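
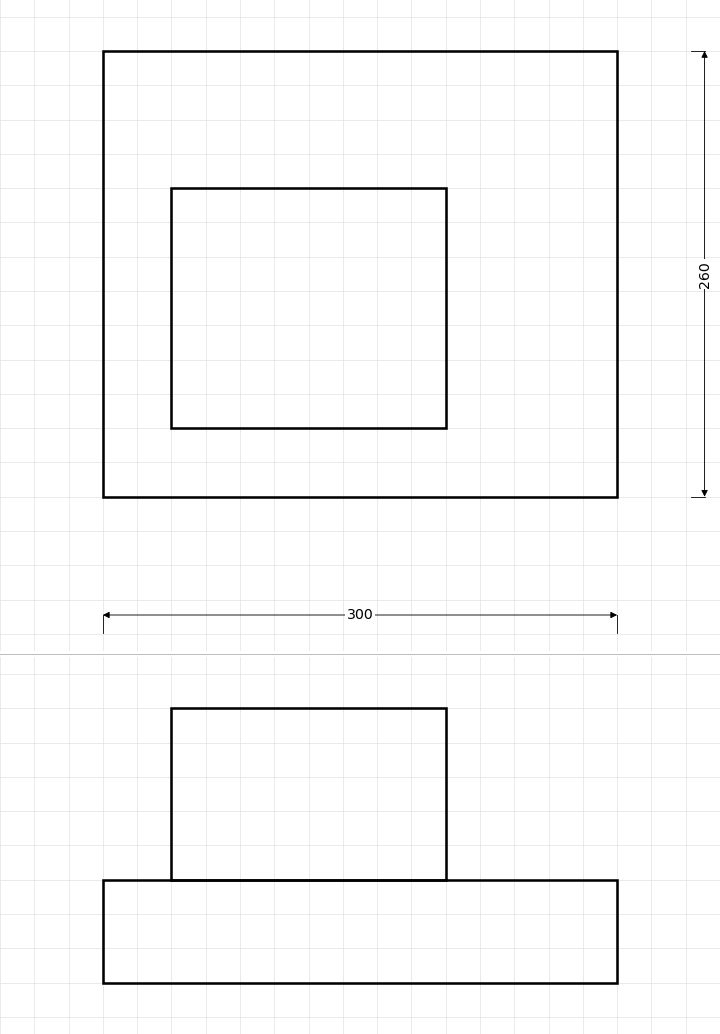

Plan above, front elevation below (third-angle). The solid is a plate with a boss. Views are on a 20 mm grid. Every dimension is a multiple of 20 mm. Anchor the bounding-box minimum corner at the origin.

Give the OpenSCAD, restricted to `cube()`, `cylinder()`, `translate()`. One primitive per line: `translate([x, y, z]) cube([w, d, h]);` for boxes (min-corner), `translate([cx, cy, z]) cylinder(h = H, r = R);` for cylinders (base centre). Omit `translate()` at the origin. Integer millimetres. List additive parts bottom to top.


cube([300, 260, 60]);
translate([40, 40, 60]) cube([160, 140, 100]);


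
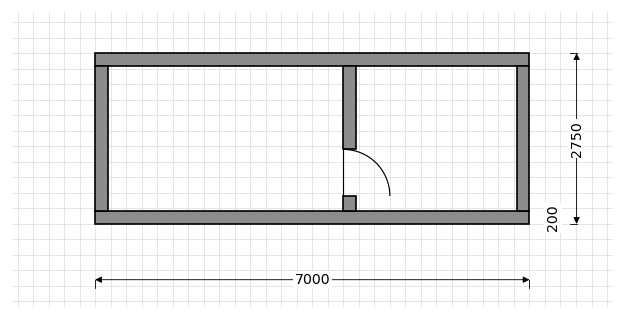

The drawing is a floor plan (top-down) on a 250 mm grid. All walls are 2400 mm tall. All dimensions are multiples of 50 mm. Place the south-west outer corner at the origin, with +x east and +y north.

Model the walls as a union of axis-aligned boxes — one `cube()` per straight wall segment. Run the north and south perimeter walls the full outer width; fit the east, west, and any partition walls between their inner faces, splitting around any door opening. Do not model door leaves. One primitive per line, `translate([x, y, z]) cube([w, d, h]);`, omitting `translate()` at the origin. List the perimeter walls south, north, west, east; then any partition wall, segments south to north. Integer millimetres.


cube([7000, 200, 2400]);
translate([0, 2550, 0]) cube([7000, 200, 2400]);
translate([0, 200, 0]) cube([200, 2350, 2400]);
translate([6800, 200, 0]) cube([200, 2350, 2400]);
translate([4000, 200, 0]) cube([200, 250, 2400]);
translate([4000, 1200, 0]) cube([200, 1350, 2400]);


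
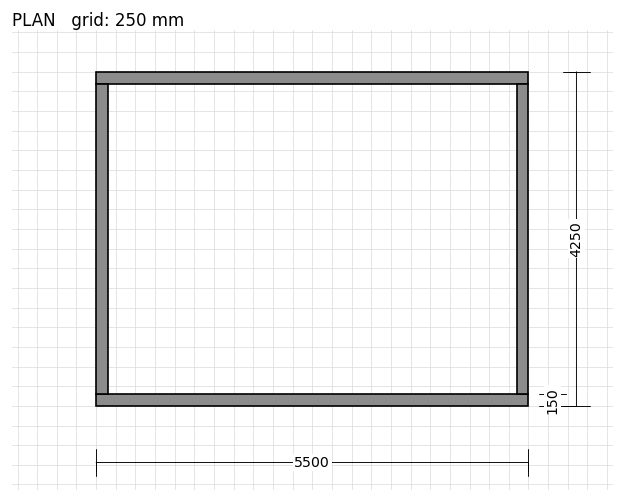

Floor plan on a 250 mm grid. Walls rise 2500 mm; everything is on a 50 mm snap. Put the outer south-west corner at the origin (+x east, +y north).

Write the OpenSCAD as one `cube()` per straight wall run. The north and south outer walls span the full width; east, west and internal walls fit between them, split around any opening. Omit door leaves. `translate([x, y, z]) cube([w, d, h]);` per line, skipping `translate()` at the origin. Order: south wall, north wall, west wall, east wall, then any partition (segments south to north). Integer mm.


cube([5500, 150, 2500]);
translate([0, 4100, 0]) cube([5500, 150, 2500]);
translate([0, 150, 0]) cube([150, 3950, 2500]);
translate([5350, 150, 0]) cube([150, 3950, 2500]);


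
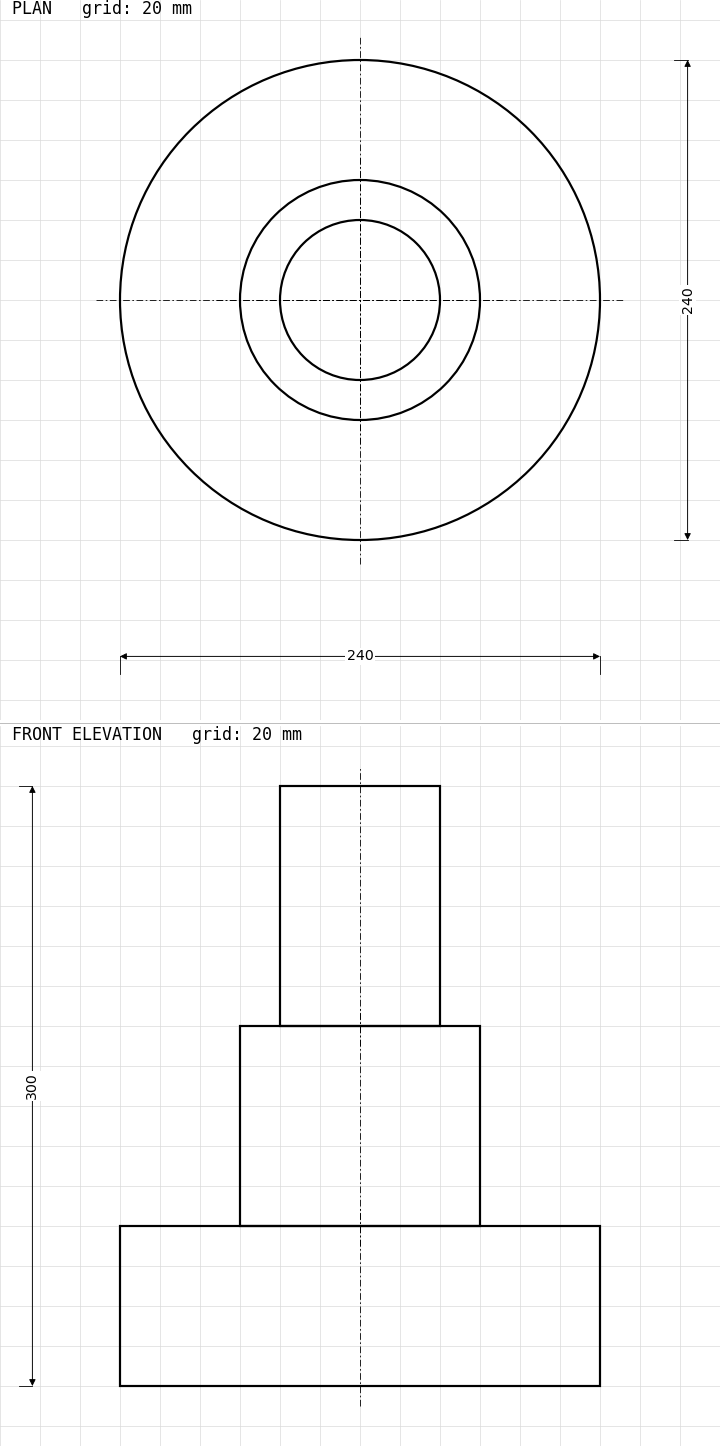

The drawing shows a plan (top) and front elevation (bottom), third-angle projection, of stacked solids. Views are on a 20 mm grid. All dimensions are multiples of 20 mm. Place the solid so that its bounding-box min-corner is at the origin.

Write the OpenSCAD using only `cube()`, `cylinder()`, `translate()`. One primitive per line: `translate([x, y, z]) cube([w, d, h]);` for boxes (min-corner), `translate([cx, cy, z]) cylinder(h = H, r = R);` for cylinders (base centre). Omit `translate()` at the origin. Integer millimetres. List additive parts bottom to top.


translate([120, 120, 0]) cylinder(h = 80, r = 120);
translate([120, 120, 80]) cylinder(h = 100, r = 60);
translate([120, 120, 180]) cylinder(h = 120, r = 40);


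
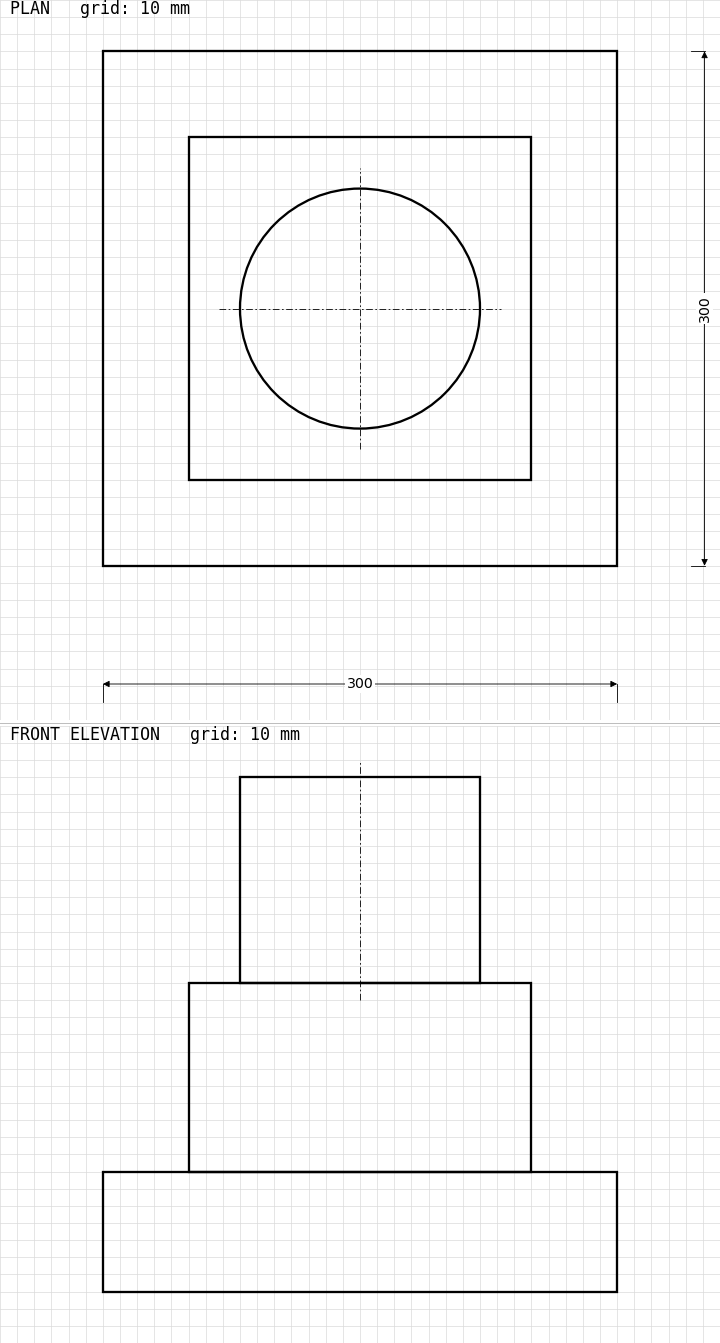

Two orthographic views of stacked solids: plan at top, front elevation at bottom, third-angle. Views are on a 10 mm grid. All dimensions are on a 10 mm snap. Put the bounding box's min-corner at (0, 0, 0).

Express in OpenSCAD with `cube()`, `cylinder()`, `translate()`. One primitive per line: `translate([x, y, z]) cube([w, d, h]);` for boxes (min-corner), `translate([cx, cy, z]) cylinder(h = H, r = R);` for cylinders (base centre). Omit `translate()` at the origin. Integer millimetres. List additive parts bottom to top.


cube([300, 300, 70]);
translate([50, 50, 70]) cube([200, 200, 110]);
translate([150, 150, 180]) cylinder(h = 120, r = 70);


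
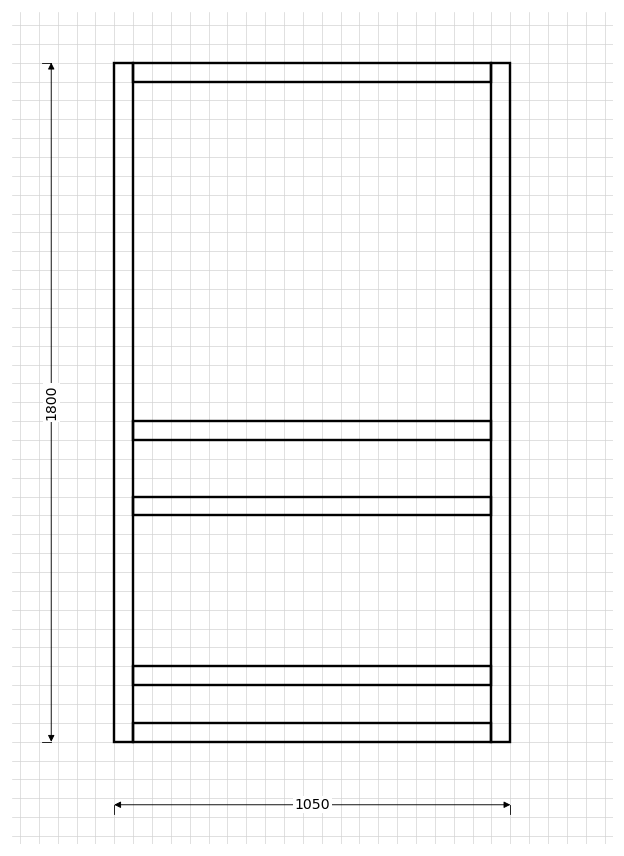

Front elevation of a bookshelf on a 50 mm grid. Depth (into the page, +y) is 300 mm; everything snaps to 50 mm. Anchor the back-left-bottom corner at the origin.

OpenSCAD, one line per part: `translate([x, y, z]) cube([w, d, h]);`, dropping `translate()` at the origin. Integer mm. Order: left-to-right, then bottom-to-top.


cube([50, 300, 1800]);
translate([50, 0, 0]) cube([950, 300, 50]);
translate([50, 0, 150]) cube([950, 300, 50]);
translate([50, 0, 600]) cube([950, 300, 50]);
translate([50, 0, 800]) cube([950, 300, 50]);
translate([50, 0, 1750]) cube([950, 300, 50]);
translate([1000, 0, 0]) cube([50, 300, 1800]);


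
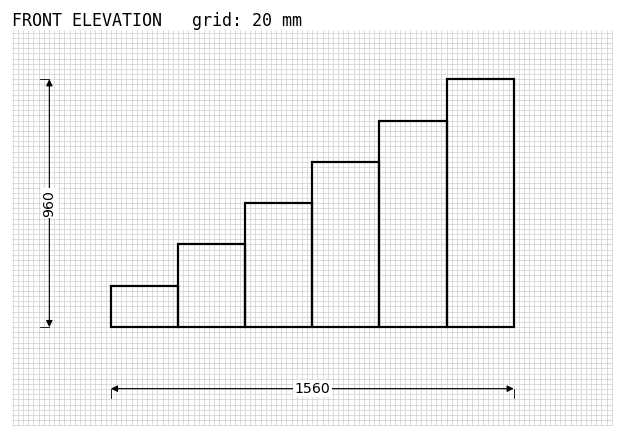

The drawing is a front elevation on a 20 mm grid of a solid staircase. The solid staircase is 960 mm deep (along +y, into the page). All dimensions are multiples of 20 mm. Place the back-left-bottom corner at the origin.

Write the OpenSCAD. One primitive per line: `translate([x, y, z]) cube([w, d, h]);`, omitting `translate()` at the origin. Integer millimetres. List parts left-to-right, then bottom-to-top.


cube([260, 960, 160]);
translate([260, 0, 0]) cube([260, 960, 320]);
translate([520, 0, 0]) cube([260, 960, 480]);
translate([780, 0, 0]) cube([260, 960, 640]);
translate([1040, 0, 0]) cube([260, 960, 800]);
translate([1300, 0, 0]) cube([260, 960, 960]);


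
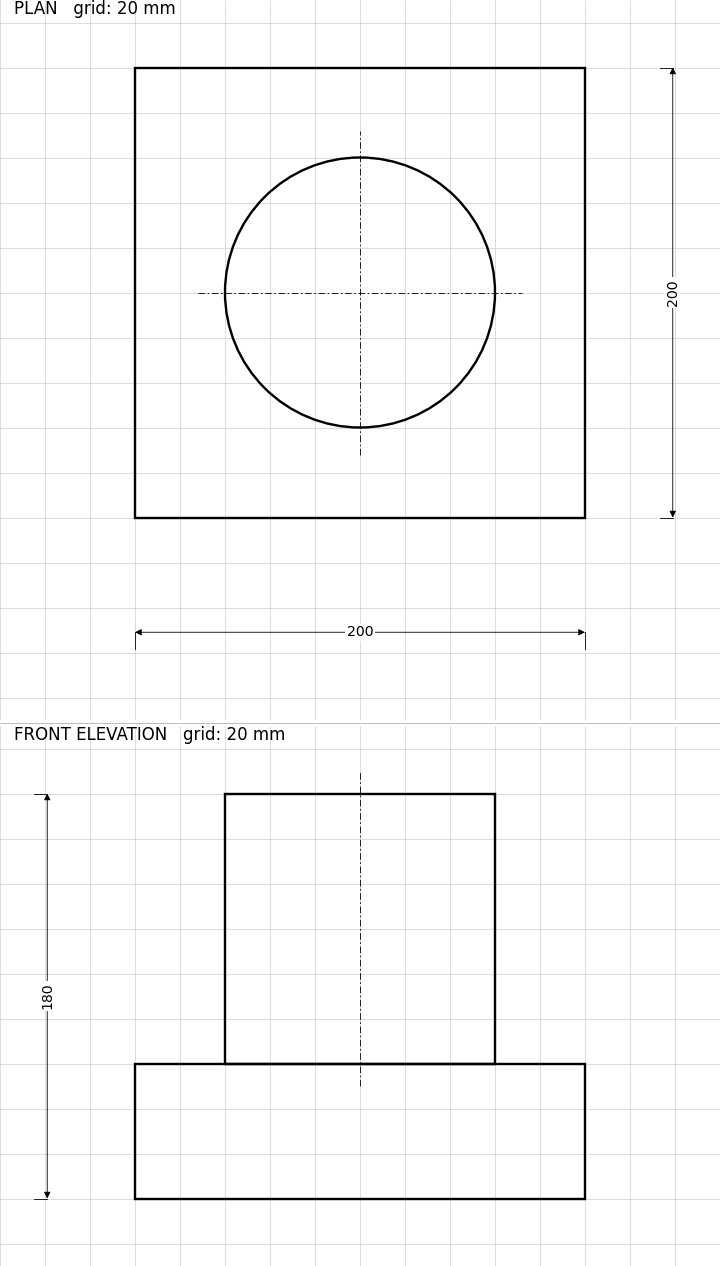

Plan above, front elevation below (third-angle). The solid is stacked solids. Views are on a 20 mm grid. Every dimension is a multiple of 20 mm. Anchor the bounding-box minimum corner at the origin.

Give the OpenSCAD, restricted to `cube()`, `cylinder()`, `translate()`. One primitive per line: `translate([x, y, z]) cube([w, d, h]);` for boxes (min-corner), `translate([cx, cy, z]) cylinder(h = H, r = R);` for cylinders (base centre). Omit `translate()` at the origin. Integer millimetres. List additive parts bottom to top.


cube([200, 200, 60]);
translate([100, 100, 60]) cylinder(h = 120, r = 60);


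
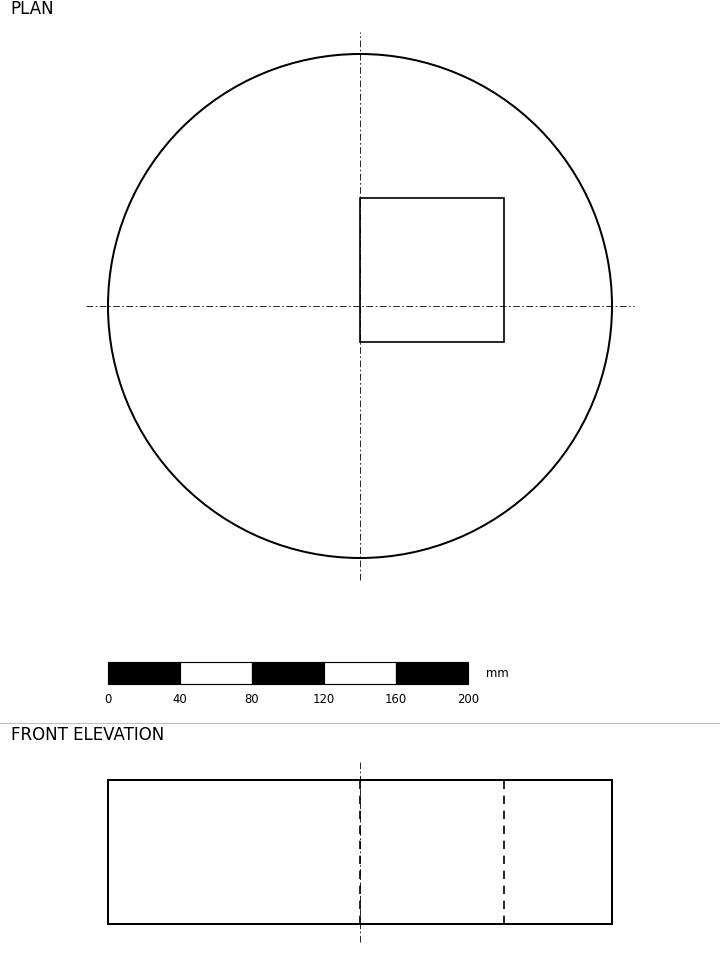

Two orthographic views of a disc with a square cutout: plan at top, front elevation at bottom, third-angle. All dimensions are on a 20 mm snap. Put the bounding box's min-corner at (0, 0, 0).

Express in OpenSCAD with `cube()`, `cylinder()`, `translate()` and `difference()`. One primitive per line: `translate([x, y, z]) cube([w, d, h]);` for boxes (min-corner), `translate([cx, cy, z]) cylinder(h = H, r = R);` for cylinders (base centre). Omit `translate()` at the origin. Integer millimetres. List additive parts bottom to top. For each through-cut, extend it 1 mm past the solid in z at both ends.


difference() {
  translate([140, 140, 0]) cylinder(h = 80, r = 140);
  translate([140, 120, -1]) cube([80, 80, 82]);
}


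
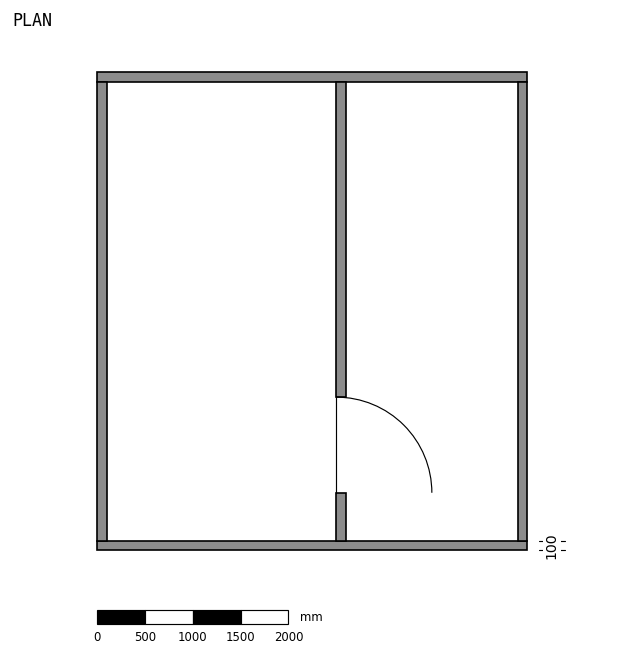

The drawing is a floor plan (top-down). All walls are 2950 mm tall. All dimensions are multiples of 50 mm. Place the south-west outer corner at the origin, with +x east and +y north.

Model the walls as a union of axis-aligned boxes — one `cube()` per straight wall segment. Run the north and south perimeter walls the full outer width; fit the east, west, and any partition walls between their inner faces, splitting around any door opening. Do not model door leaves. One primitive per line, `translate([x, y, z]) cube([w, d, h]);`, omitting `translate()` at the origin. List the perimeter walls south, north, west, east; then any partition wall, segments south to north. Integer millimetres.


cube([4500, 100, 2950]);
translate([0, 4900, 0]) cube([4500, 100, 2950]);
translate([0, 100, 0]) cube([100, 4800, 2950]);
translate([4400, 100, 0]) cube([100, 4800, 2950]);
translate([2500, 100, 0]) cube([100, 500, 2950]);
translate([2500, 1600, 0]) cube([100, 3300, 2950]);


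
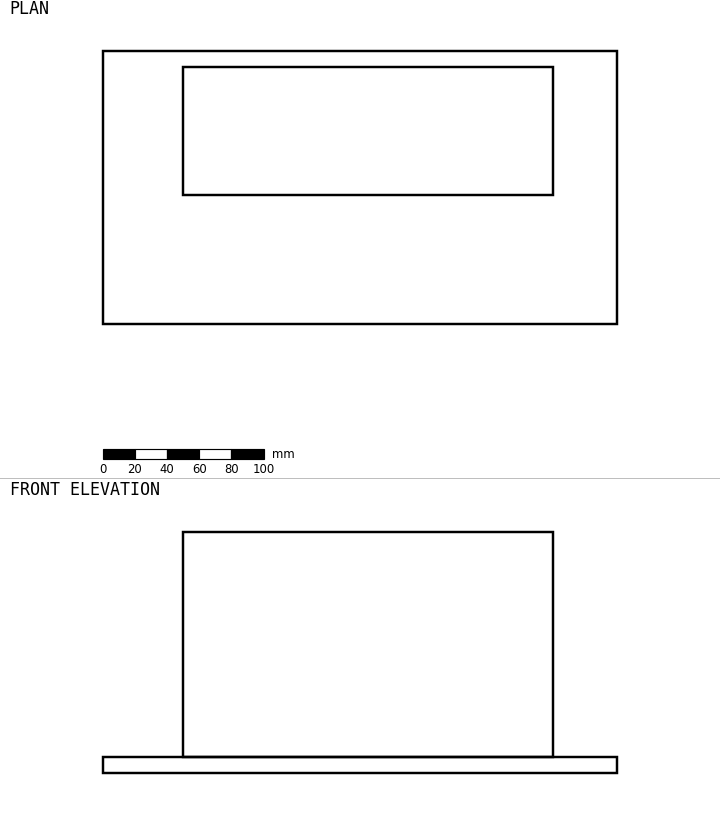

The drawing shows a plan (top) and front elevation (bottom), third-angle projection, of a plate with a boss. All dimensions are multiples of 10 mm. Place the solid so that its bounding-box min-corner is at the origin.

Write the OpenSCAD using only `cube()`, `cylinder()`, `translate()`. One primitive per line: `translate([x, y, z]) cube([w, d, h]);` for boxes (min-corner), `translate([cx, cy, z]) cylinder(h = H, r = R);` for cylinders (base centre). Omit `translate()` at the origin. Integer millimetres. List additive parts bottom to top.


cube([320, 170, 10]);
translate([50, 80, 10]) cube([230, 80, 140]);


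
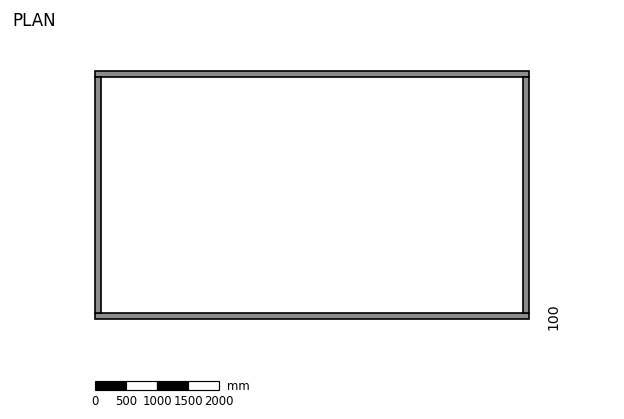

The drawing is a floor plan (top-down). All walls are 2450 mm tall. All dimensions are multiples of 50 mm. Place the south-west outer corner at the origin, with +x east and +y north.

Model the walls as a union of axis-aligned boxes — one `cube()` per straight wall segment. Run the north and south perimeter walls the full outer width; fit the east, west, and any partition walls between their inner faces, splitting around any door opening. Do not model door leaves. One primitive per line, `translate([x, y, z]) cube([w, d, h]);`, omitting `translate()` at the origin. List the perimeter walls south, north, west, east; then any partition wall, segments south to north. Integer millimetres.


cube([7000, 100, 2450]);
translate([0, 3900, 0]) cube([7000, 100, 2450]);
translate([0, 100, 0]) cube([100, 3800, 2450]);
translate([6900, 100, 0]) cube([100, 3800, 2450]);


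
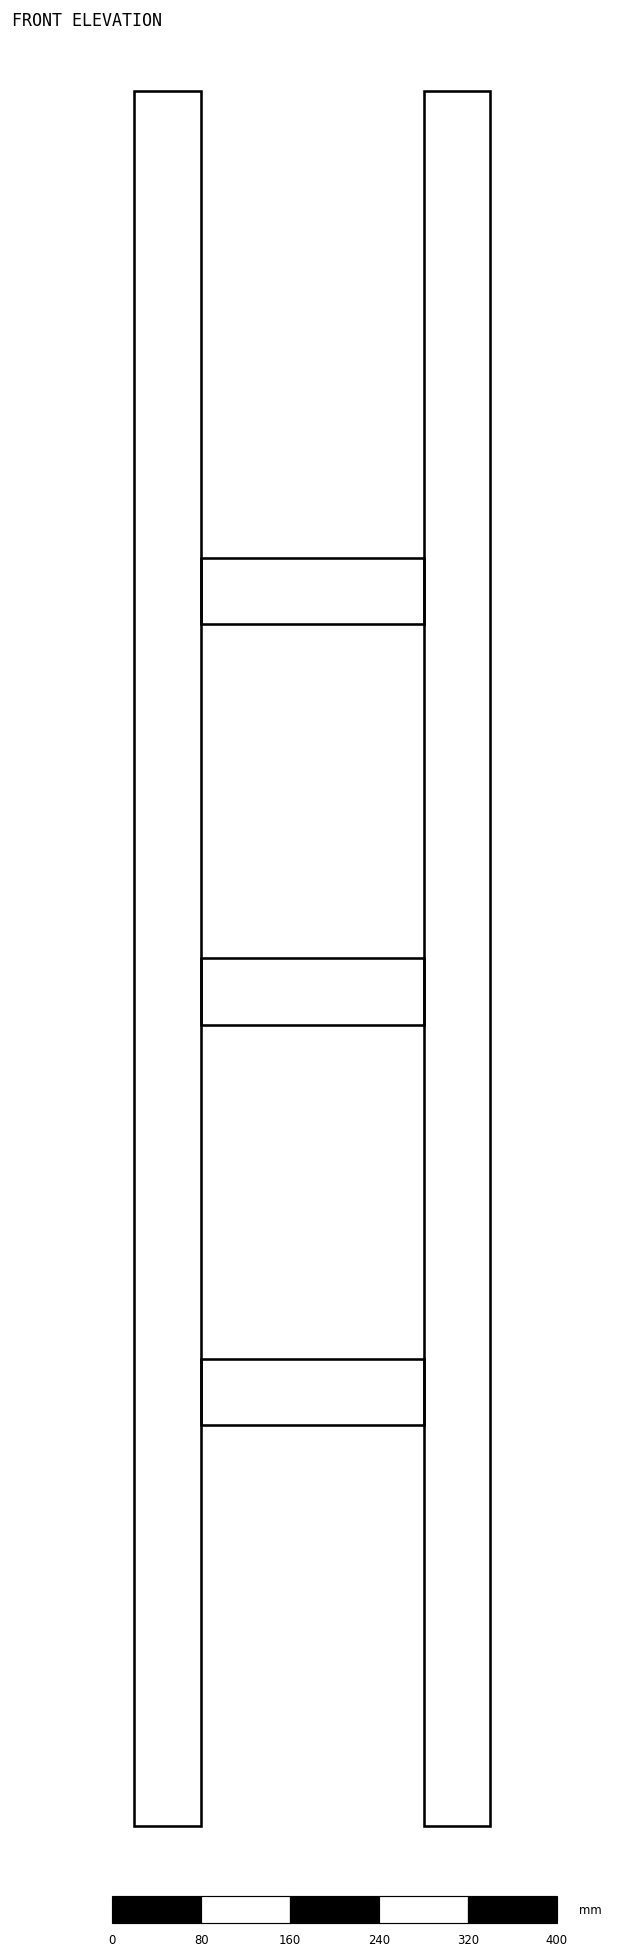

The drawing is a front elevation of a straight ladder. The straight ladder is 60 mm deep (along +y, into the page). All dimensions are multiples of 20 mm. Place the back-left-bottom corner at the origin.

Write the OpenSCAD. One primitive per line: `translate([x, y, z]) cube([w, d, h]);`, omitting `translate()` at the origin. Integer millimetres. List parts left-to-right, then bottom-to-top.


cube([60, 60, 1560]);
translate([60, 0, 360]) cube([200, 60, 60]);
translate([60, 0, 720]) cube([200, 60, 60]);
translate([60, 0, 1080]) cube([200, 60, 60]);
translate([260, 0, 0]) cube([60, 60, 1560]);


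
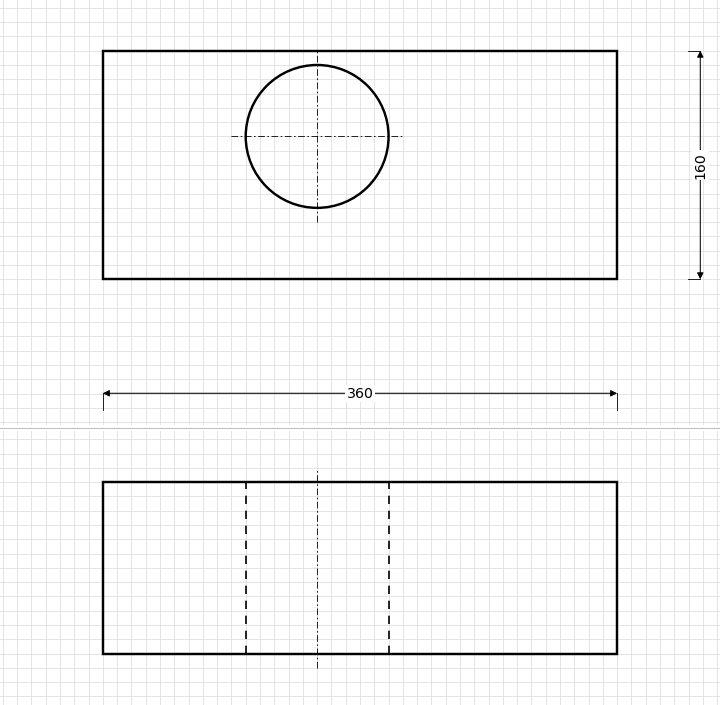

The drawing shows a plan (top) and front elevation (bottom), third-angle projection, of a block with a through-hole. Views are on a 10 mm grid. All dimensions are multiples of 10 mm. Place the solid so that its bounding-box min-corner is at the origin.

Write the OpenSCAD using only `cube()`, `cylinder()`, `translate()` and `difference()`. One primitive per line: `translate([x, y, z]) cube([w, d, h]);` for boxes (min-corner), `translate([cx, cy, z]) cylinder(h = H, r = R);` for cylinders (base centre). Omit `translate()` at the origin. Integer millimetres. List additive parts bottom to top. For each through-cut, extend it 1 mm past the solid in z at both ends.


difference() {
  cube([360, 160, 120]);
  translate([150, 100, -1]) cylinder(h = 122, r = 50);
}


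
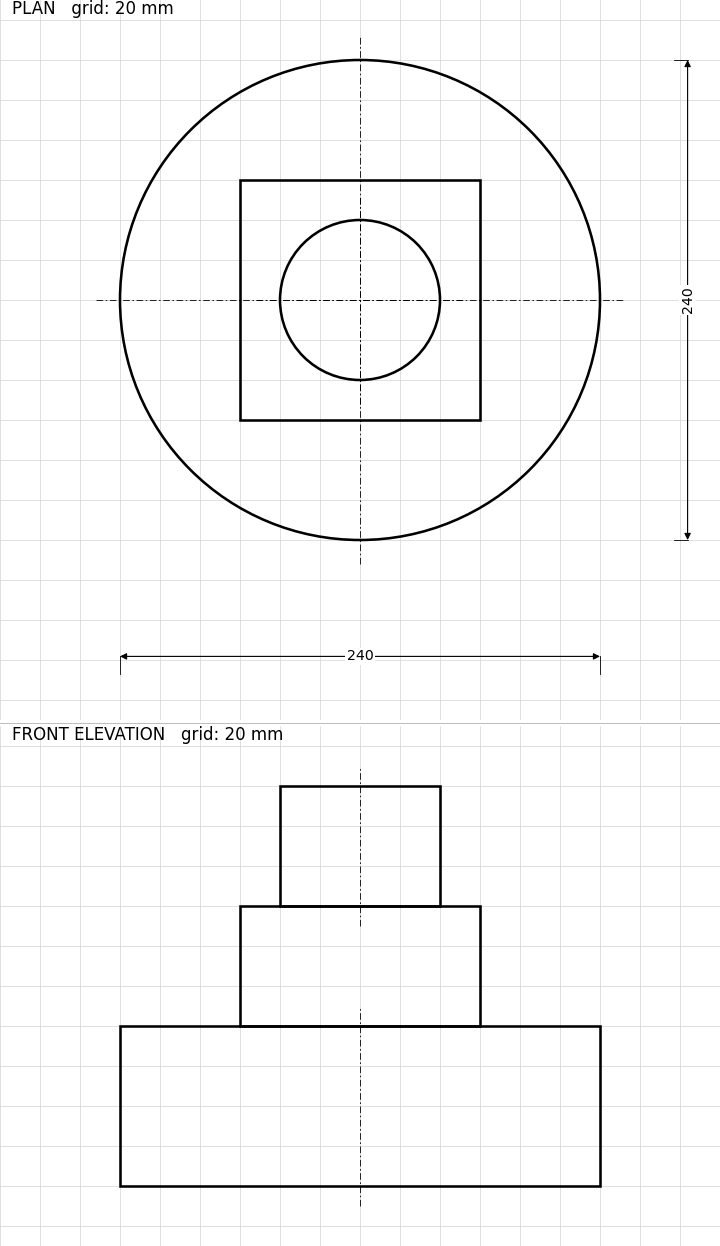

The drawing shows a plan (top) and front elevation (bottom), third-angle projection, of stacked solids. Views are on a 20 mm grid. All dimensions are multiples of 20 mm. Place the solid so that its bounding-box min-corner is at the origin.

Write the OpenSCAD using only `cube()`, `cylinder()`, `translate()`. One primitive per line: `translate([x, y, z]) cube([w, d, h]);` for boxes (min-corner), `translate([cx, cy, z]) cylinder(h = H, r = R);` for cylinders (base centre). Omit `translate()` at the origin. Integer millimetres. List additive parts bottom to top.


translate([120, 120, 0]) cylinder(h = 80, r = 120);
translate([60, 60, 80]) cube([120, 120, 60]);
translate([120, 120, 140]) cylinder(h = 60, r = 40);


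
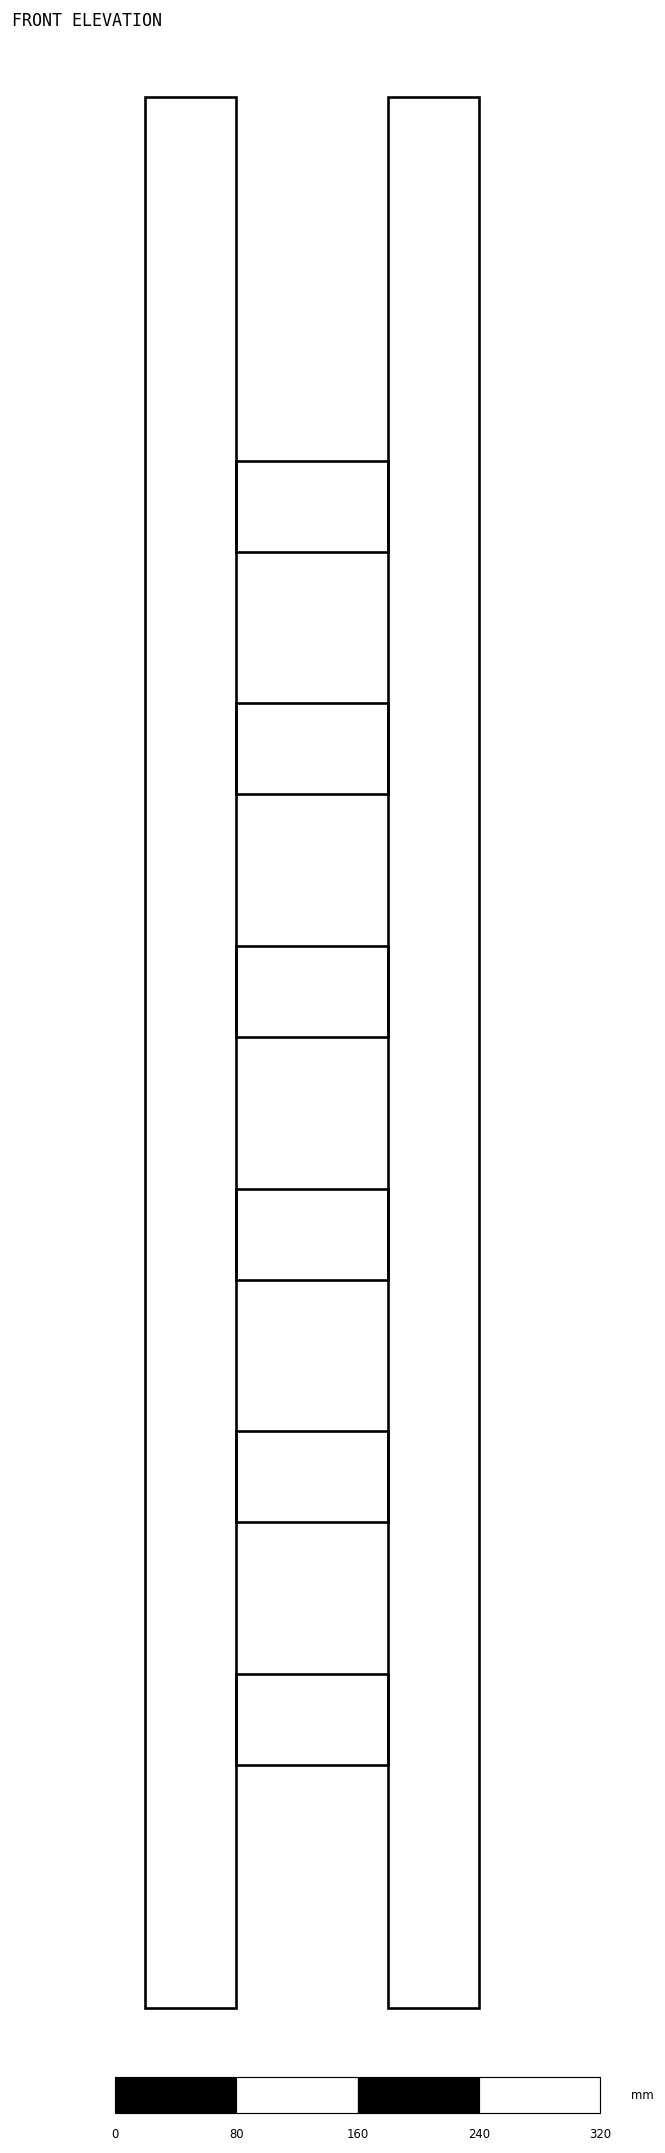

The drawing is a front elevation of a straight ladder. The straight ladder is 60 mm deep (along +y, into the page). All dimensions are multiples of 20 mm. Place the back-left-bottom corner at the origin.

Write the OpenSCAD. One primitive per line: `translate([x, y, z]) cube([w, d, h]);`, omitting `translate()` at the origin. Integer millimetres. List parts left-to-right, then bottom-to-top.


cube([60, 60, 1260]);
translate([60, 0, 160]) cube([100, 60, 60]);
translate([60, 0, 320]) cube([100, 60, 60]);
translate([60, 0, 480]) cube([100, 60, 60]);
translate([60, 0, 640]) cube([100, 60, 60]);
translate([60, 0, 800]) cube([100, 60, 60]);
translate([60, 0, 960]) cube([100, 60, 60]);
translate([160, 0, 0]) cube([60, 60, 1260]);


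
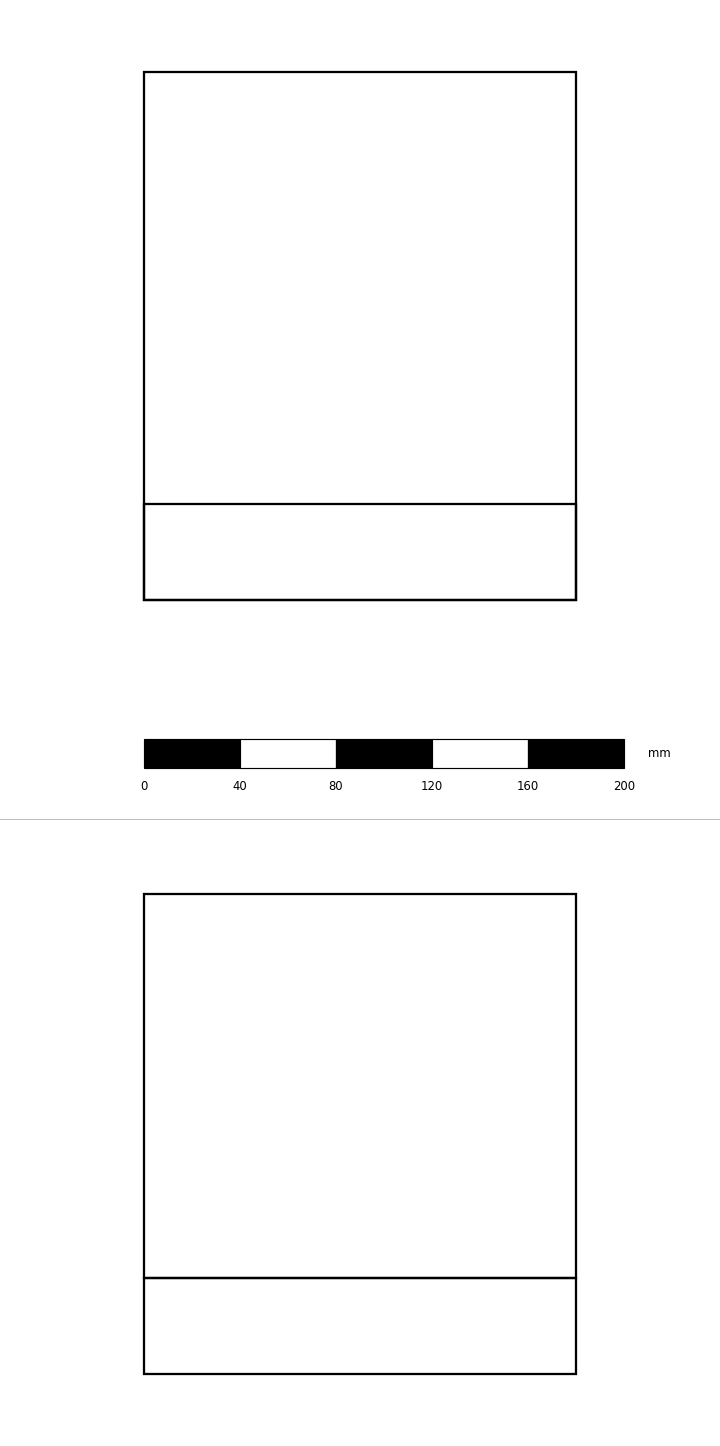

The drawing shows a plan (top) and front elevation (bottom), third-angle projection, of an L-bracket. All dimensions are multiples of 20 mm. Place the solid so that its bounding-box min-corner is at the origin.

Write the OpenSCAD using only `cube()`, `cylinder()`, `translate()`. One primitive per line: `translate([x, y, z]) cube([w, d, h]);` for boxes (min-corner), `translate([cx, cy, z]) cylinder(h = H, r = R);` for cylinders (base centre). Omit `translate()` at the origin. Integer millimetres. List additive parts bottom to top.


cube([180, 220, 40]);
translate([0, 0, 40]) cube([180, 40, 160]);


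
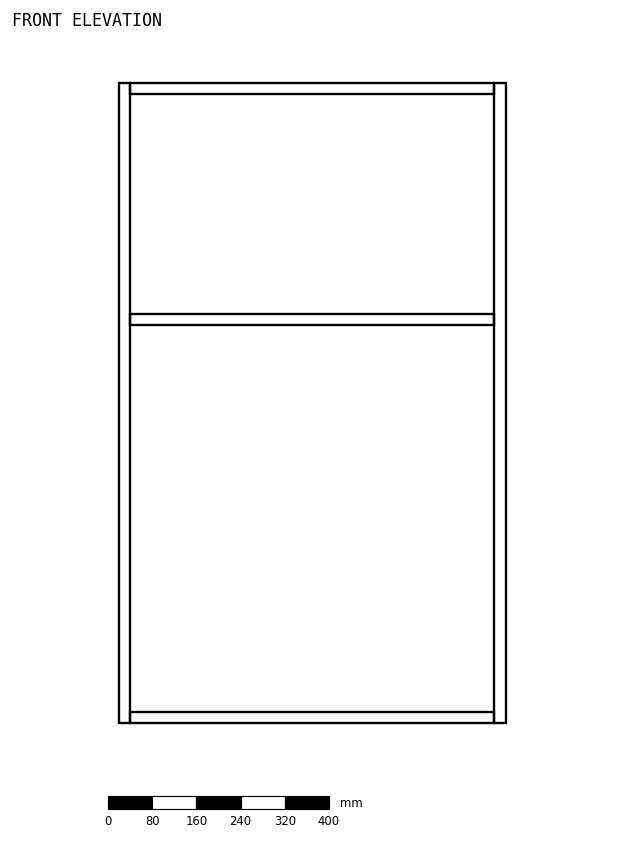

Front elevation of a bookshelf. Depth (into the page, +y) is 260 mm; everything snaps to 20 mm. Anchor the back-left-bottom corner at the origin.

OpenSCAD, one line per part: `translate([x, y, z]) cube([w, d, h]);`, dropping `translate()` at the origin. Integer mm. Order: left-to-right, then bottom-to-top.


cube([20, 260, 1160]);
translate([20, 0, 0]) cube([660, 260, 20]);
translate([20, 0, 720]) cube([660, 260, 20]);
translate([20, 0, 1140]) cube([660, 260, 20]);
translate([680, 0, 0]) cube([20, 260, 1160]);


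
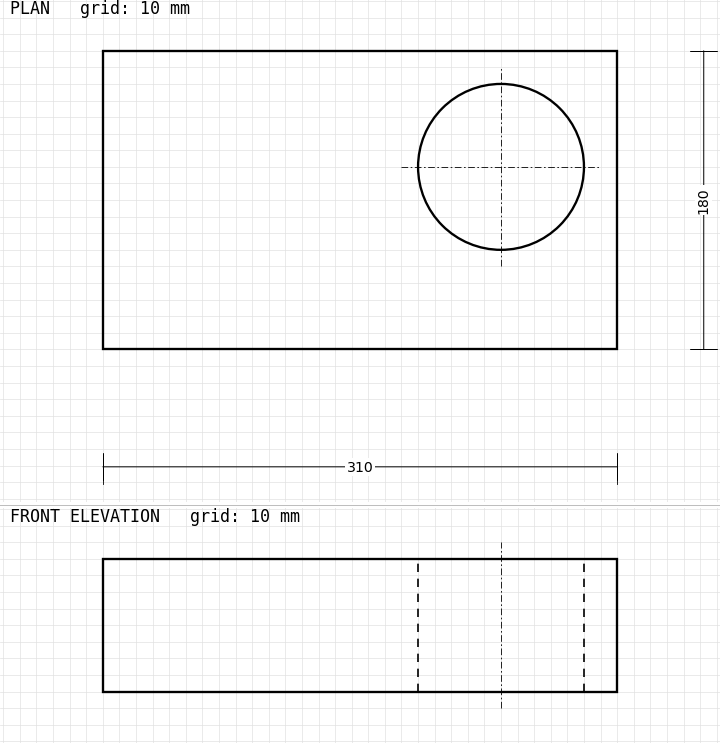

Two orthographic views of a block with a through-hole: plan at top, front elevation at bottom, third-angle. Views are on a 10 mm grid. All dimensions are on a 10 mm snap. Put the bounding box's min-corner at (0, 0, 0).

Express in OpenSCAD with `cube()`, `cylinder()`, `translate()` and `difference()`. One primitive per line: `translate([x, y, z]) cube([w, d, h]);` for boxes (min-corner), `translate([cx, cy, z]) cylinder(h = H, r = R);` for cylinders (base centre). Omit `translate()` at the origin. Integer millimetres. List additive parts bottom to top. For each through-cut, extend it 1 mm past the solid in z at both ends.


difference() {
  cube([310, 180, 80]);
  translate([240, 110, -1]) cylinder(h = 82, r = 50);
}


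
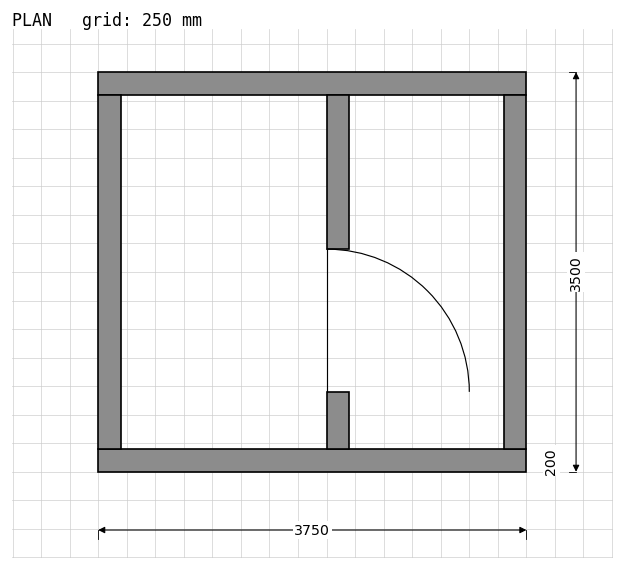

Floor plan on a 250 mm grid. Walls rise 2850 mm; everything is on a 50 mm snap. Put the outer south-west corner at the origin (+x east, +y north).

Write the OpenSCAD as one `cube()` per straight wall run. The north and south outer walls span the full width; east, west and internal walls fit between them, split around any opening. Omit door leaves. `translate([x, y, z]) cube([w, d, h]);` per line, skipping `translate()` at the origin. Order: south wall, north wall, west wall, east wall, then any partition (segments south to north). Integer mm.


cube([3750, 200, 2850]);
translate([0, 3300, 0]) cube([3750, 200, 2850]);
translate([0, 200, 0]) cube([200, 3100, 2850]);
translate([3550, 200, 0]) cube([200, 3100, 2850]);
translate([2000, 200, 0]) cube([200, 500, 2850]);
translate([2000, 1950, 0]) cube([200, 1350, 2850]);


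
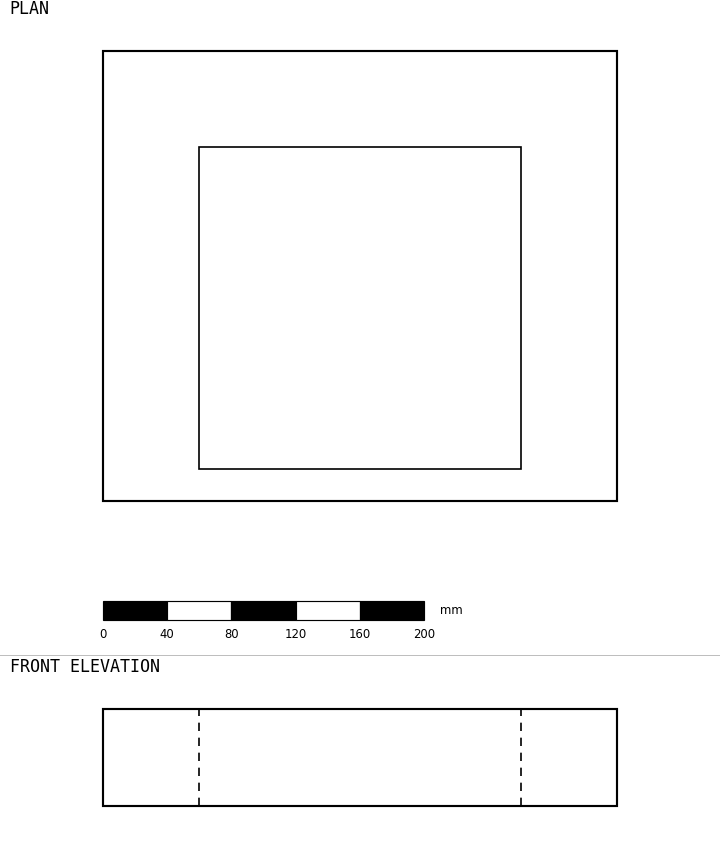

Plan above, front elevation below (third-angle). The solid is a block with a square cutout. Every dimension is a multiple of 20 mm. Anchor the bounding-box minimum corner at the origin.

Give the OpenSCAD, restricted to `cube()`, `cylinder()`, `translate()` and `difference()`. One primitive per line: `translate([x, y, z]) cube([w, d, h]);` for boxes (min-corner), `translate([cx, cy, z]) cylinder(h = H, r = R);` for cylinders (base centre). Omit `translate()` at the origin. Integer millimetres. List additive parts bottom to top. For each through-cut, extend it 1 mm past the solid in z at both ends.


difference() {
  cube([320, 280, 60]);
  translate([60, 20, -1]) cube([200, 200, 62]);
}


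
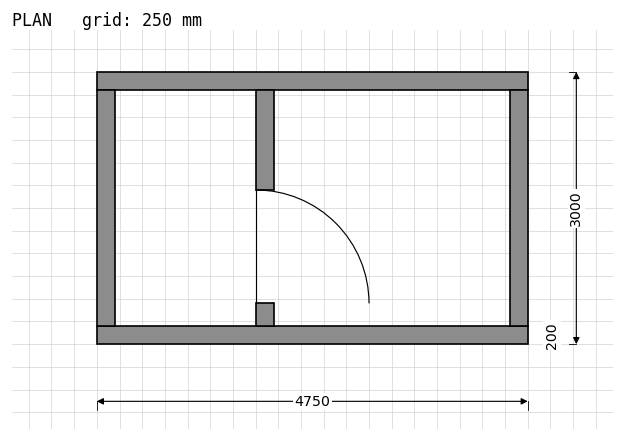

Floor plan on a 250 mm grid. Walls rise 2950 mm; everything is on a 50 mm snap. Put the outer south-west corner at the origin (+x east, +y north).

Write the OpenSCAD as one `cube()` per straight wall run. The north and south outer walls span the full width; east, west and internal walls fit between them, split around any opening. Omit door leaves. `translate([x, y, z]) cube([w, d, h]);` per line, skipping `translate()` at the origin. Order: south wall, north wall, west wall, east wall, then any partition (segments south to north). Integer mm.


cube([4750, 200, 2950]);
translate([0, 2800, 0]) cube([4750, 200, 2950]);
translate([0, 200, 0]) cube([200, 2600, 2950]);
translate([4550, 200, 0]) cube([200, 2600, 2950]);
translate([1750, 200, 0]) cube([200, 250, 2950]);
translate([1750, 1700, 0]) cube([200, 1100, 2950]);


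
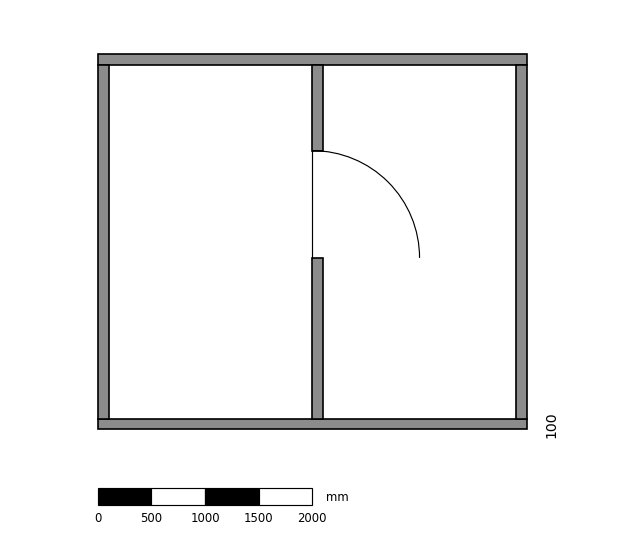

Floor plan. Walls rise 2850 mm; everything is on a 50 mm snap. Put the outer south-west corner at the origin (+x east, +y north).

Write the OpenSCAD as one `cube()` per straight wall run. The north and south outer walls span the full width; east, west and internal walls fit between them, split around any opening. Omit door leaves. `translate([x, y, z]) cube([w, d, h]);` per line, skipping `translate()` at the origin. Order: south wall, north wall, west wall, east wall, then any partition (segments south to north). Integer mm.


cube([4000, 100, 2850]);
translate([0, 3400, 0]) cube([4000, 100, 2850]);
translate([0, 100, 0]) cube([100, 3300, 2850]);
translate([3900, 100, 0]) cube([100, 3300, 2850]);
translate([2000, 100, 0]) cube([100, 1500, 2850]);
translate([2000, 2600, 0]) cube([100, 800, 2850]);


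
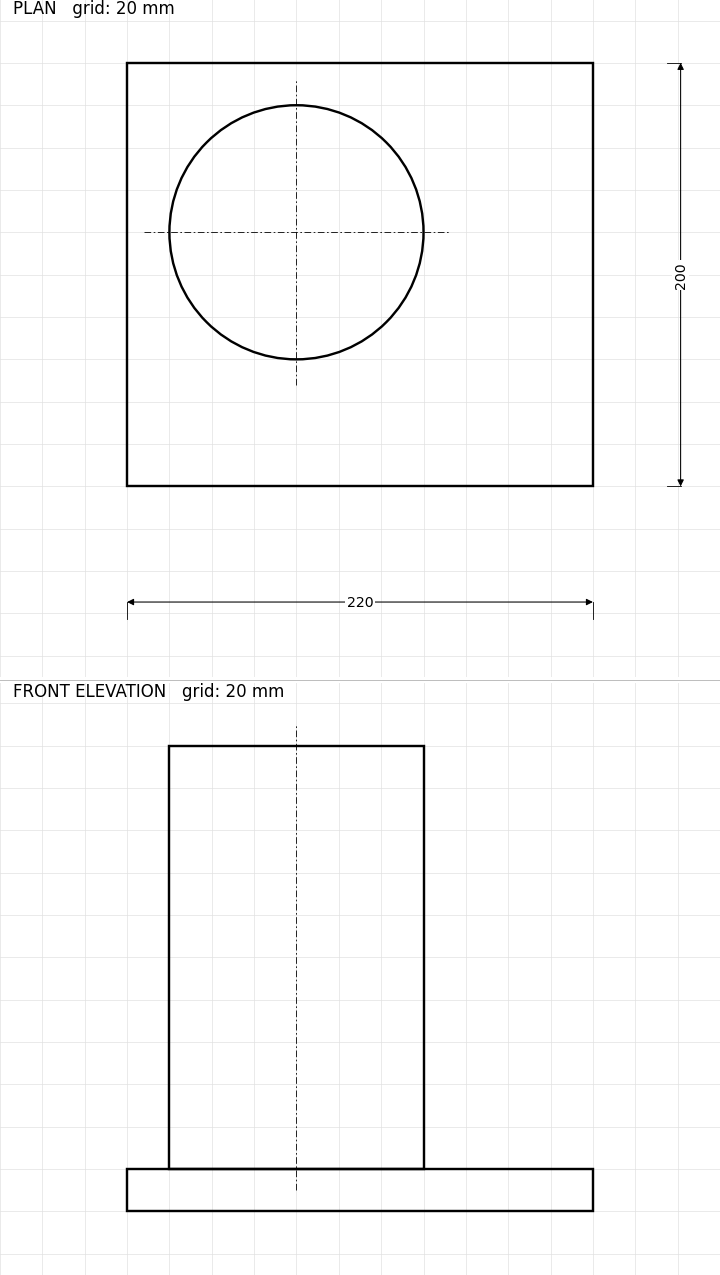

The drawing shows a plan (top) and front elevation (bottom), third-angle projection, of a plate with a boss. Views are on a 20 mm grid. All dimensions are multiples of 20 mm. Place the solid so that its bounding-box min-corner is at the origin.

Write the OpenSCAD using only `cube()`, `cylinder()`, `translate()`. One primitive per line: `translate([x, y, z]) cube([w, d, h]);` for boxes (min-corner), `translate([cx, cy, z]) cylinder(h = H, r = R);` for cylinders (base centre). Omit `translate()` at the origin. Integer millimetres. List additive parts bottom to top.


cube([220, 200, 20]);
translate([80, 120, 20]) cylinder(h = 200, r = 60);


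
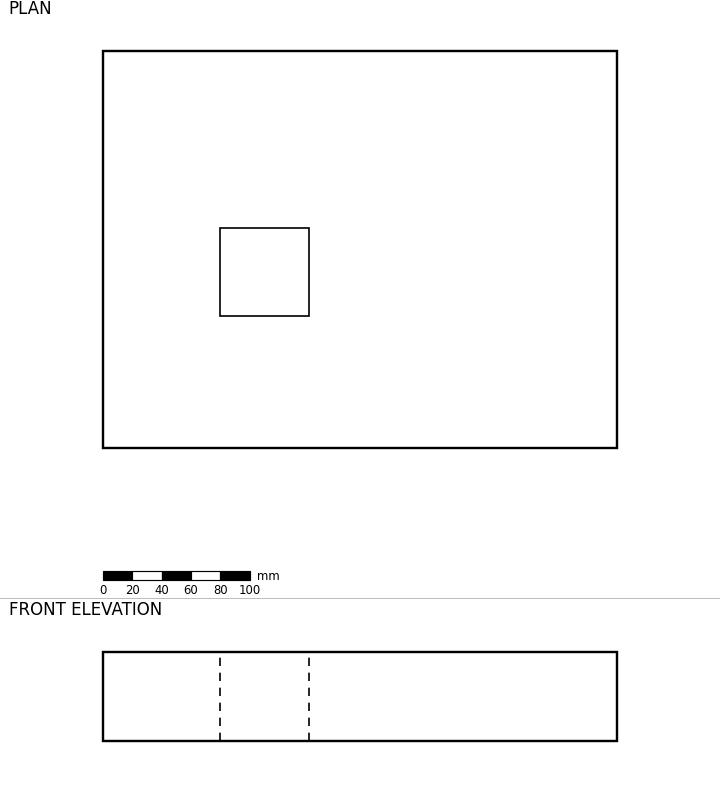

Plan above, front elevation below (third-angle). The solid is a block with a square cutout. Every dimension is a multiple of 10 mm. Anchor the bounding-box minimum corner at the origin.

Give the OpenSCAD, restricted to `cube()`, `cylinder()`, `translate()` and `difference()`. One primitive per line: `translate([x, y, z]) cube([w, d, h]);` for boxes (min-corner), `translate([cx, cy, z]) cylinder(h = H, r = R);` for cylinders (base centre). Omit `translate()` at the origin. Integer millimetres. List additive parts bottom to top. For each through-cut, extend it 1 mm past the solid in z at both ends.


difference() {
  cube([350, 270, 60]);
  translate([80, 90, -1]) cube([60, 60, 62]);
}


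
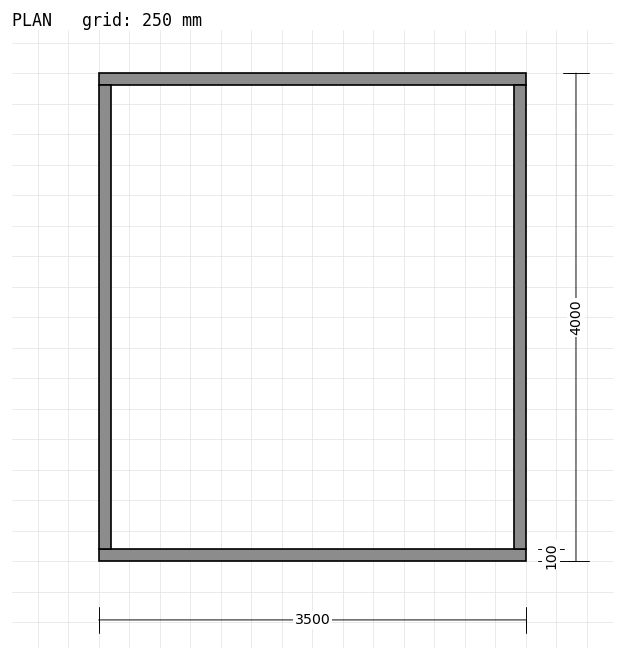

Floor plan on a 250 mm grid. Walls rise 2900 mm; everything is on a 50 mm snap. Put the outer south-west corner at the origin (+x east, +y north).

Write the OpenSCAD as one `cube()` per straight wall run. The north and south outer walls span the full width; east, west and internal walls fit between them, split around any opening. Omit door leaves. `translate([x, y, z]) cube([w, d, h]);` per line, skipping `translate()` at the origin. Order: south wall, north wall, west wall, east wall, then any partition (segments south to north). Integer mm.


cube([3500, 100, 2900]);
translate([0, 3900, 0]) cube([3500, 100, 2900]);
translate([0, 100, 0]) cube([100, 3800, 2900]);
translate([3400, 100, 0]) cube([100, 3800, 2900]);


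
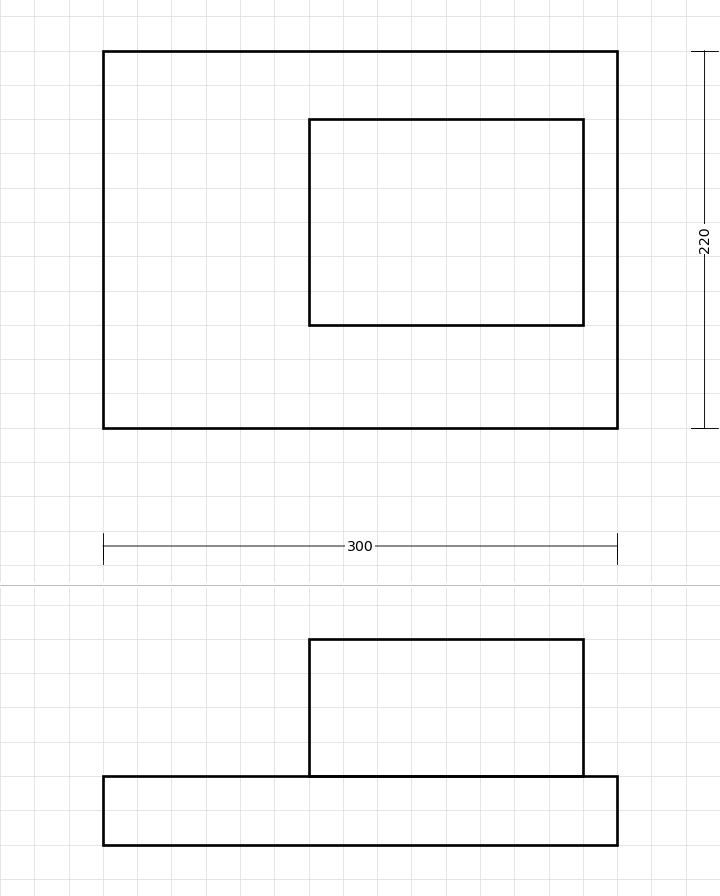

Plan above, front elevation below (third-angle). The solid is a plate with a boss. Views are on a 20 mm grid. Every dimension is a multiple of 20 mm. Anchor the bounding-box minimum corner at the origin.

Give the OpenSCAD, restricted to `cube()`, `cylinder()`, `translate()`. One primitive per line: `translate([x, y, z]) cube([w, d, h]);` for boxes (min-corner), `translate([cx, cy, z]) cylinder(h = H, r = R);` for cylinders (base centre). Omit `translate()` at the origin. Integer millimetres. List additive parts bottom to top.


cube([300, 220, 40]);
translate([120, 60, 40]) cube([160, 120, 80]);


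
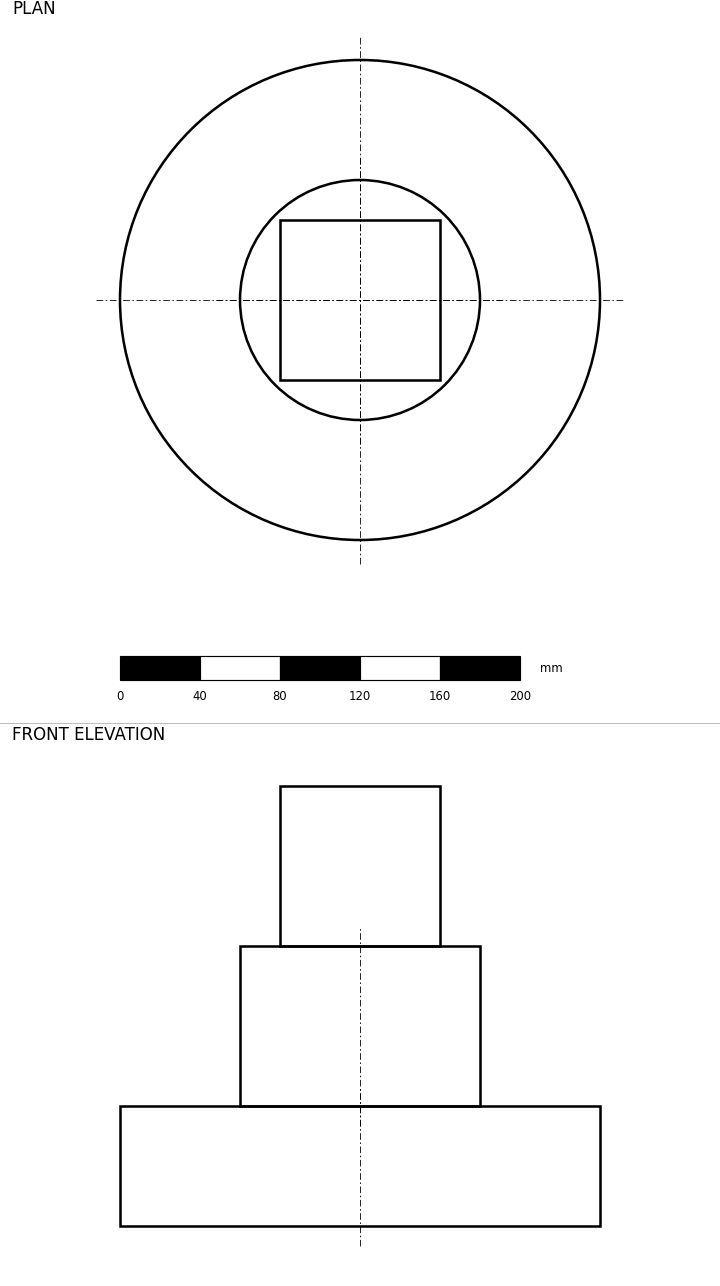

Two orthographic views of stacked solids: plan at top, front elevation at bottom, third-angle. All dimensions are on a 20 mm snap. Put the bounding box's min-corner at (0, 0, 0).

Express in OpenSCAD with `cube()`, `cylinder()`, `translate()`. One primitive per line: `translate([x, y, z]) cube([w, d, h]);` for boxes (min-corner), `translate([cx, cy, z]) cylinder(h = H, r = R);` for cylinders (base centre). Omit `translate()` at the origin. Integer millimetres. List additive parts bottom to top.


translate([120, 120, 0]) cylinder(h = 60, r = 120);
translate([120, 120, 60]) cylinder(h = 80, r = 60);
translate([80, 80, 140]) cube([80, 80, 80]);


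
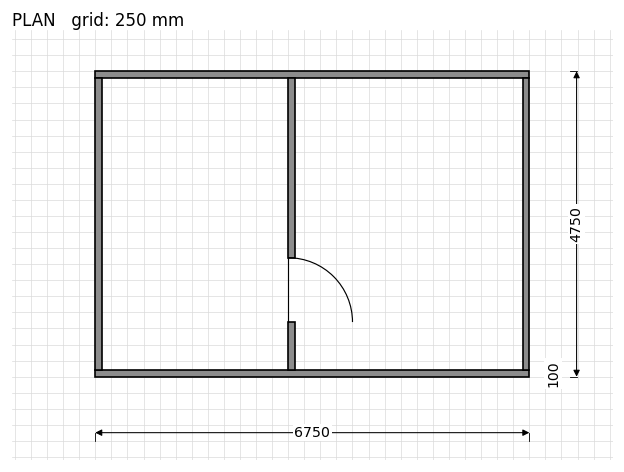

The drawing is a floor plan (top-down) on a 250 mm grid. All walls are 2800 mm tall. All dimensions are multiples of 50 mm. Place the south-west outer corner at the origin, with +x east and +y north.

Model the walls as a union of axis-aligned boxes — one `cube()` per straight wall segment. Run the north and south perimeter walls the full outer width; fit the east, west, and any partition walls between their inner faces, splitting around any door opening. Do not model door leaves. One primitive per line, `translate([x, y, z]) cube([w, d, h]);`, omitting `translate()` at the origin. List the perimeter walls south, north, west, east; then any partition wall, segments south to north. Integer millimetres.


cube([6750, 100, 2800]);
translate([0, 4650, 0]) cube([6750, 100, 2800]);
translate([0, 100, 0]) cube([100, 4550, 2800]);
translate([6650, 100, 0]) cube([100, 4550, 2800]);
translate([3000, 100, 0]) cube([100, 750, 2800]);
translate([3000, 1850, 0]) cube([100, 2800, 2800]);


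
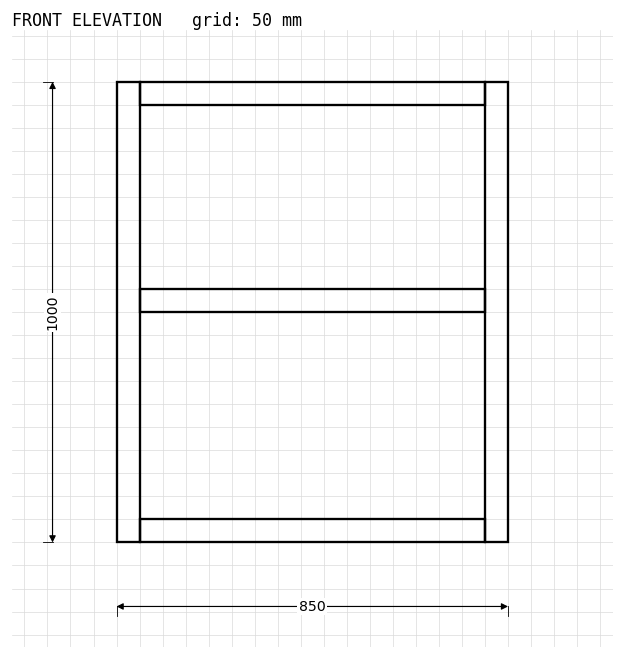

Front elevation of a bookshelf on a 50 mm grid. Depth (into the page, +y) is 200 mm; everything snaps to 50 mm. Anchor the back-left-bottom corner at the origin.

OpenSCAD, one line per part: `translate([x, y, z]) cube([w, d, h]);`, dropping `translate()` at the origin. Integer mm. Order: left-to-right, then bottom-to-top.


cube([50, 200, 1000]);
translate([50, 0, 0]) cube([750, 200, 50]);
translate([50, 0, 500]) cube([750, 200, 50]);
translate([50, 0, 950]) cube([750, 200, 50]);
translate([800, 0, 0]) cube([50, 200, 1000]);


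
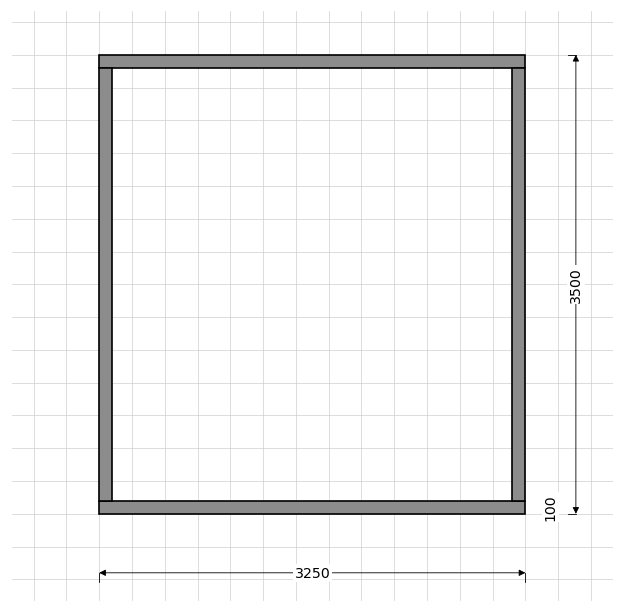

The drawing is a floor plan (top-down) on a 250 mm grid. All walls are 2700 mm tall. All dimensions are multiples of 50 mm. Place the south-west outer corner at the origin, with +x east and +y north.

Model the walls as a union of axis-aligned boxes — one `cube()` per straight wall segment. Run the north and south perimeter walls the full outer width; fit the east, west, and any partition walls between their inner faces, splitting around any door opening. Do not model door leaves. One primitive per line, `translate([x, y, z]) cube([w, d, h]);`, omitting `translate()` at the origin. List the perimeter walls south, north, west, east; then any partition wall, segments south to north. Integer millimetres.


cube([3250, 100, 2700]);
translate([0, 3400, 0]) cube([3250, 100, 2700]);
translate([0, 100, 0]) cube([100, 3300, 2700]);
translate([3150, 100, 0]) cube([100, 3300, 2700]);


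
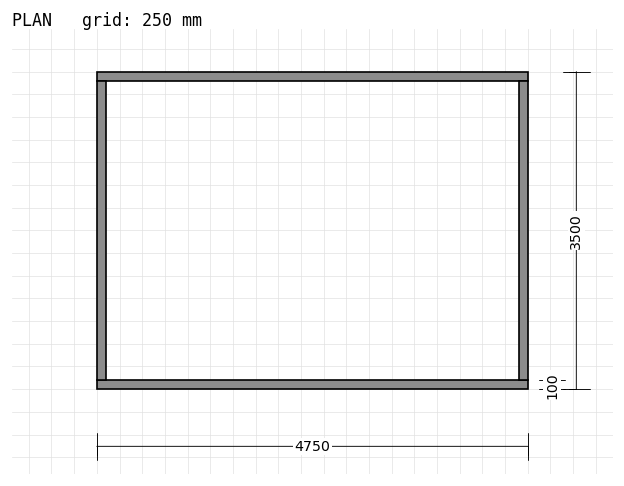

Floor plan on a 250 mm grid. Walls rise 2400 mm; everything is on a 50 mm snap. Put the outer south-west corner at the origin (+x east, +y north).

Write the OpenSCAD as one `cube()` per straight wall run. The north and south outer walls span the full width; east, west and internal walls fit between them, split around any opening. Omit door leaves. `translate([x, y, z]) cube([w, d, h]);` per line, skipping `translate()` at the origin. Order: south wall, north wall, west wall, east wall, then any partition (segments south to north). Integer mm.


cube([4750, 100, 2400]);
translate([0, 3400, 0]) cube([4750, 100, 2400]);
translate([0, 100, 0]) cube([100, 3300, 2400]);
translate([4650, 100, 0]) cube([100, 3300, 2400]);


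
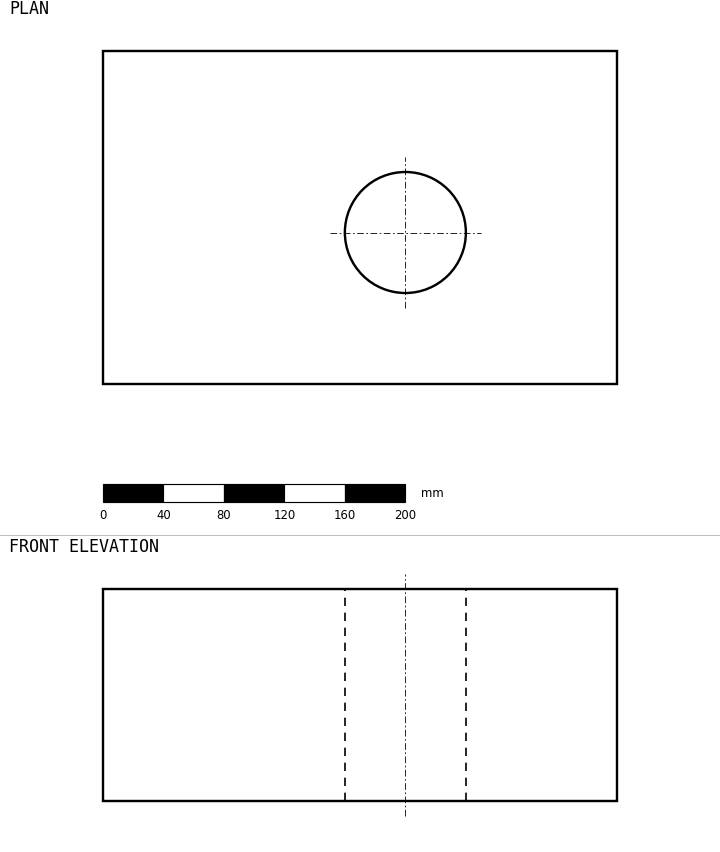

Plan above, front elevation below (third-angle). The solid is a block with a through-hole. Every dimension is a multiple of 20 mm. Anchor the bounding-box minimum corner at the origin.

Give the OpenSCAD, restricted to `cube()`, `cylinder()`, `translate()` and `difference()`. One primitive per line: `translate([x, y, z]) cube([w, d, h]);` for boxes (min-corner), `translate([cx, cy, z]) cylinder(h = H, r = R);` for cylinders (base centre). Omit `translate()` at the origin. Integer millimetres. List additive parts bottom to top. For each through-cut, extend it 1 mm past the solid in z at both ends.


difference() {
  cube([340, 220, 140]);
  translate([200, 100, -1]) cylinder(h = 142, r = 40);
}


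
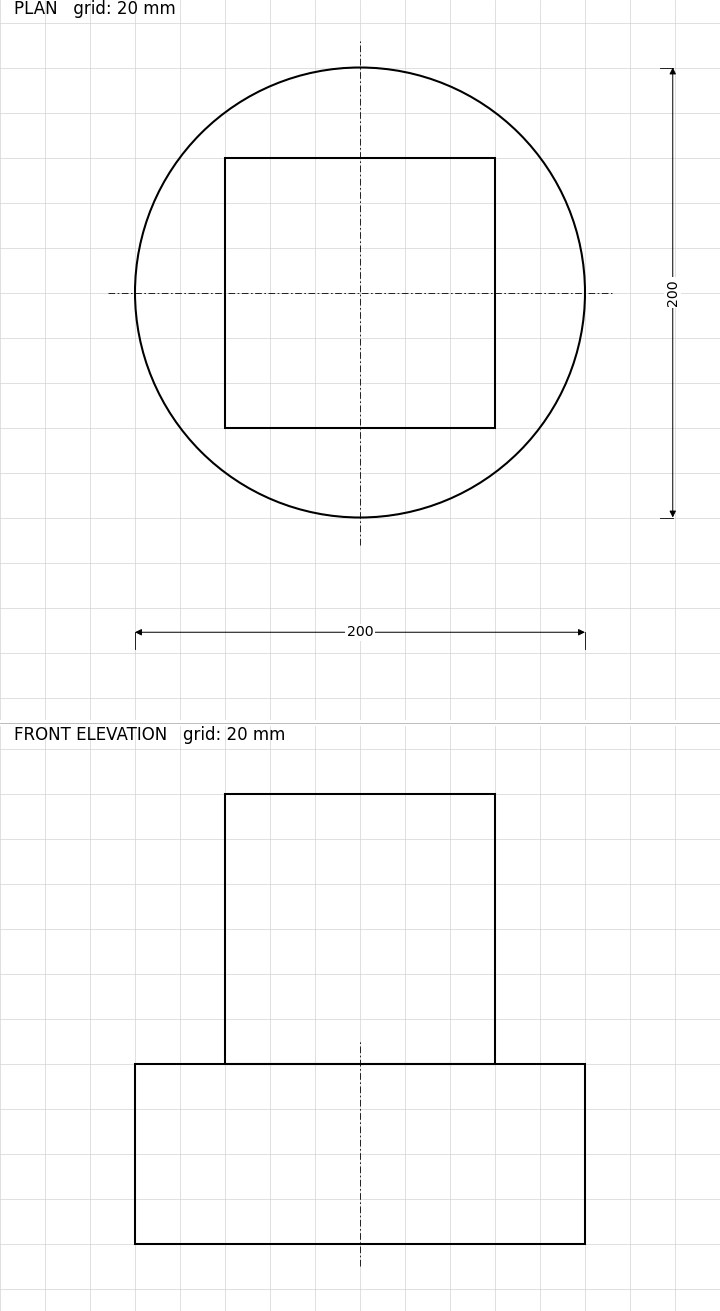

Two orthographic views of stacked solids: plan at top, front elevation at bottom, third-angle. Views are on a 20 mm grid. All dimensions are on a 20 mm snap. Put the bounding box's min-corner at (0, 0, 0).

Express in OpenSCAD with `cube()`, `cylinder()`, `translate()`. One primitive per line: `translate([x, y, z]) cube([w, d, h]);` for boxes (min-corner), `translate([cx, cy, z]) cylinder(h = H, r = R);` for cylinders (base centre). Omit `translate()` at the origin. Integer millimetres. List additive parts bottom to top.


translate([100, 100, 0]) cylinder(h = 80, r = 100);
translate([40, 40, 80]) cube([120, 120, 120]);


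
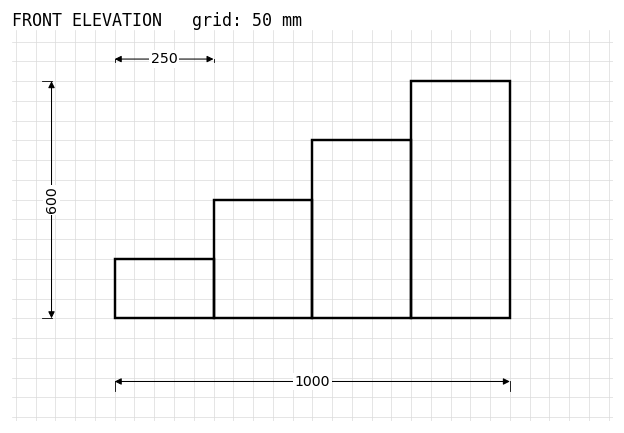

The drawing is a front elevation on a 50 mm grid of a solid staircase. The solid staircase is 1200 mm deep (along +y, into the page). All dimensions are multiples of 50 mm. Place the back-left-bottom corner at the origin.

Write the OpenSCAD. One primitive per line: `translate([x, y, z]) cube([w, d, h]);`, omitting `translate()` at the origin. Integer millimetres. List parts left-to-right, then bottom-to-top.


cube([250, 1200, 150]);
translate([250, 0, 0]) cube([250, 1200, 300]);
translate([500, 0, 0]) cube([250, 1200, 450]);
translate([750, 0, 0]) cube([250, 1200, 600]);


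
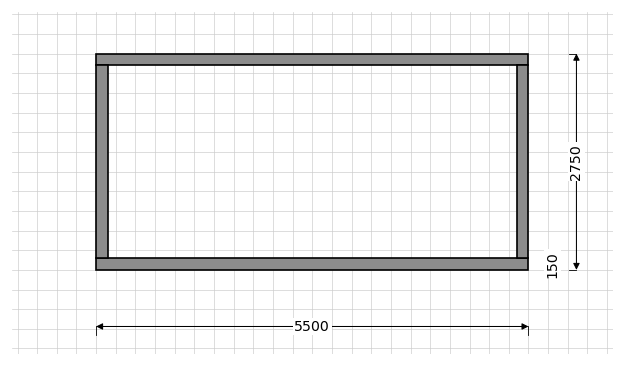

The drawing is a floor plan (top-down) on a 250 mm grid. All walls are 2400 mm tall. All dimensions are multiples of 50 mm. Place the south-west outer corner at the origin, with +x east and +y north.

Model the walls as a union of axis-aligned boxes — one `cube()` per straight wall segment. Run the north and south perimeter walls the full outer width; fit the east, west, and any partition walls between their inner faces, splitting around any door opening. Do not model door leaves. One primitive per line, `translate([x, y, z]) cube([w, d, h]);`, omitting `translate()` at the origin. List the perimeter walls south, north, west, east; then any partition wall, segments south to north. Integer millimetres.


cube([5500, 150, 2400]);
translate([0, 2600, 0]) cube([5500, 150, 2400]);
translate([0, 150, 0]) cube([150, 2450, 2400]);
translate([5350, 150, 0]) cube([150, 2450, 2400]);


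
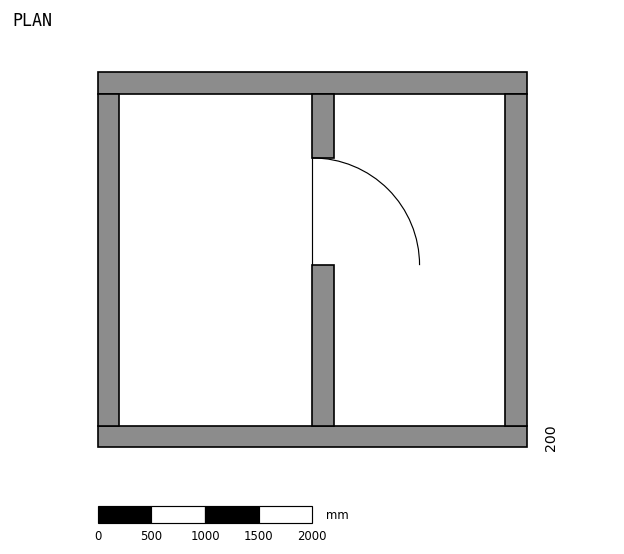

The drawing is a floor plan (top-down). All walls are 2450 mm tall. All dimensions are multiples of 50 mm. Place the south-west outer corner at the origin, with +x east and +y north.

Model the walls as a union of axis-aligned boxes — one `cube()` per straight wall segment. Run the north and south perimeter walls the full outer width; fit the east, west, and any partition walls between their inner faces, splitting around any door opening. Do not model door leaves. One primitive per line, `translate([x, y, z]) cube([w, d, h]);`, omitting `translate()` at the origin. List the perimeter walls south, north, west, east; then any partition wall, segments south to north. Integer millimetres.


cube([4000, 200, 2450]);
translate([0, 3300, 0]) cube([4000, 200, 2450]);
translate([0, 200, 0]) cube([200, 3100, 2450]);
translate([3800, 200, 0]) cube([200, 3100, 2450]);
translate([2000, 200, 0]) cube([200, 1500, 2450]);
translate([2000, 2700, 0]) cube([200, 600, 2450]);
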